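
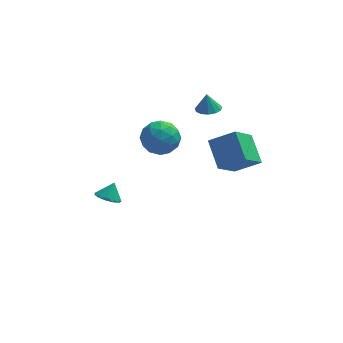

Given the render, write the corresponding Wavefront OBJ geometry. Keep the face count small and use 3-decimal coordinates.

v -1.599 -3.447 3.619
v -1.004 -2.945 4.416
v -0.076 -3.895 2.764
v 0.519 -3.393 3.561
v -0.037 -4.331 3.788
v -0.978 -4.055 4.317
v -0.102 -2.785 2.863
v -1.043 -2.509 3.392
v -0.079 -2.536 3.949
v -0.038 -3.491 4.521
v -1.042 -3.349 2.659
v -1.001 -4.304 3.231
v -1.435 -3.157 4.093
v 0.355 -3.683 3.087
v 0.029 -4.235 3.221
v 0.379 -3.94 3.69
v -1.42 -3.809 4.034
v -1.07 -3.514 4.503
v -0.501 -4.329 4.134
v -0.01 -3.326 2.677
v 0.34 -3.031 3.146
v -1.459 -2.9 3.49
v -1.109 -2.605 3.959
v -0.579 -2.511 3.046
v -0.542 -2.621 4.287
v 0.354 -2.884 3.784
v -0.011 -2.527 3.374
v -0.565 -2.364 3.684
v -0.518 -3.183 4.623
v 0.378 -3.446 4.12
v 0.051 -3.998 4.254
v -0.502 -3.835 4.565
v 0.026 -2.942 4.348
v -1.458 -3.394 3.06
v -0.562 -3.657 2.557
v -0.578 -3.005 2.615
v -1.131 -2.842 2.926
v -1.434 -3.956 3.396
v -0.538 -4.219 2.893
v -0.515 -4.476 3.496
v -1.069 -4.313 3.806
v -1.106 -3.898 2.832
v 2.379 -4.925 2.422
v 3.757 -5.014 3.229
v 1.889 -3.494 3.416
v 3.268 -3.583 4.224
v 3.272 -3.657 1.036
v 4.651 -3.746 1.844
v 2.783 -2.226 2.031
v 4.161 -2.315 2.838
v 1.959 -0.405 3.418
v 2.506 0.063 3.402
v 1.861 -0.255 4.462
v 2.169 0.279 3.339
v 1.765 0.279 3.302
v 1.423 0.061 3.301
v 1.25 -0.304 3.337
v 1.303 -0.702 3.399
v 1.564 -1.005 3.467
v 1.95 -1.118 3.519
v 2.339 -1.004 3.539
v 2.607 -0.7 3.52
v 2.67 -0.302 3.469
v -3.429 -0.93 -3.713
v -2.819 -0.644 -4.107
v -3.071 -0.47 -2.827
v -3.138 -0.342 -4.135
v -3.548 -0.227 -4.029
v -3.921 -0.335 -3.823
v -4.137 -0.631 -3.581
v -4.129 -1.023 -3.382
v -3.898 -1.385 -3.287
v -3.519 -1.602 -3.328
v -3.11 -1.606 -3.491
v -2.803 -1.395 -3.724
v -2.695 -1.037 -3.954
f 1 38 17
f 38 12 41
f 17 41 6
f 38 41 17
f 1 17 13
f 17 6 18
f 13 18 2
f 17 18 13
f 1 13 22
f 13 2 23
f 22 23 8
f 13 23 22
f 1 22 34
f 22 8 37
f 34 37 11
f 22 37 34
f 1 34 38
f 34 11 42
f 38 42 12
f 34 42 38
f 2 18 29
f 18 6 32
f 29 32 10
f 18 32 29
f 6 41 19
f 41 12 40
f 19 40 5
f 41 40 19
f 12 42 39
f 42 11 35
f 39 35 3
f 42 35 39
f 11 37 36
f 37 8 24
f 36 24 7
f 37 24 36
f 8 23 28
f 23 2 25
f 28 25 9
f 23 25 28
f 4 30 16
f 30 10 31
f 16 31 5
f 30 31 16
f 4 16 14
f 16 5 15
f 14 15 3
f 16 15 14
f 4 14 21
f 14 3 20
f 21 20 7
f 14 20 21
f 4 21 26
f 21 7 27
f 26 27 9
f 21 27 26
f 4 26 30
f 26 9 33
f 30 33 10
f 26 33 30
f 5 31 19
f 31 10 32
f 19 32 6
f 31 32 19
f 3 15 39
f 15 5 40
f 39 40 12
f 15 40 39
f 7 20 36
f 20 3 35
f 36 35 11
f 20 35 36
f 9 27 28
f 27 7 24
f 28 24 8
f 27 24 28
f 10 33 29
f 33 9 25
f 29 25 2
f 33 25 29
f 44 46 43
f 47 44 43
f 43 46 45
f 45 47 43
f 44 50 46
f 48 44 47
f 48 50 44
f 46 50 45
f 49 47 45
f 45 50 49
f 49 48 47
f 50 48 49
f 52 51 54
f 52 54 53
f 54 51 55
f 54 55 53
f 55 51 56
f 55 56 53
f 56 51 57
f 56 57 53
f 57 51 58
f 57 58 53
f 58 51 59
f 58 59 53
f 59 51 60
f 59 60 53
f 60 51 61
f 60 61 53
f 61 51 62
f 61 62 53
f 62 51 63
f 62 63 53
f 63 51 52
f 63 52 53
f 65 64 67
f 65 67 66
f 67 64 68
f 67 68 66
f 68 64 69
f 68 69 66
f 69 64 70
f 69 70 66
f 70 64 71
f 70 71 66
f 71 64 72
f 71 72 66
f 72 64 73
f 72 73 66
f 73 64 74
f 73 74 66
f 74 64 75
f 74 75 66
f 75 64 76
f 75 76 66
f 76 64 65
f 76 65 66



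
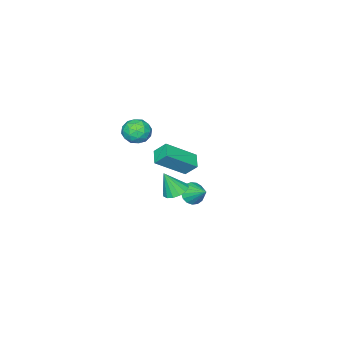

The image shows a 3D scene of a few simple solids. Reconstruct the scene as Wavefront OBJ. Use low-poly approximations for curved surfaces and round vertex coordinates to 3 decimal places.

v 0.134 1.153 -1.814
v 0.747 0.827 -2.123
v 0.566 0.687 -0.466
v 0.86 1.193 -2.033
v 0.779 1.548 -1.885
v 0.525 1.797 -1.717
v 0.166 1.873 -1.575
v -0.202 1.757 -1.498
v -0.48 1.478 -1.505
v -0.593 1.112 -1.595
v -0.512 0.757 -1.743
v -0.257 0.508 -1.911
v 0.102 0.432 -2.052
v 0.469 0.548 -2.13
v -0.072 1.576 0.503
v -0.313 2.206 1.227
v 0.561 2.202 0.169
v 0.319 2.832 0.894
v 1.381 0.748 1.706
v 1.139 1.378 2.431
v 2.013 1.374 1.373
v 1.772 2.004 2.097
v 3.01 1.624 4.233
v 3.503 1.198 3.718
v 2.137 0.602 4.242
v 2.63 0.176 3.727
v 2.869 0.316 4.51
v 3.409 0.948 4.505
v 2.231 0.852 3.455
v 2.771 1.484 3.45
v 3.022 0.721 3.237
v 3.416 0.39 3.889
v 2.224 1.41 4.071
v 2.618 1.079 4.723
v 3.333 1.501 3.975
v 2.307 0.299 3.985
v 2.447 0.382 4.445
v 2.737 0.131 4.142
v 3.278 1.353 4.437
v 3.568 1.103 4.134
v 3.195 0.585 4.6
v 2.072 0.697 3.826
v 2.362 0.447 3.523
v 2.903 1.669 3.818
v 3.193 1.418 3.515
v 2.445 1.215 3.36
v 3.34 0.97 3.39
v 2.827 0.37 3.395
v 2.593 0.767 3.235
v 2.91 1.138 3.232
v 3.572 0.775 3.773
v 3.059 0.175 3.778
v 3.199 0.257 4.238
v 3.517 0.628 4.235
v 3.289 0.495 3.49
v 2.581 1.625 4.182
v 2.068 1.025 4.187
v 2.123 1.172 3.725
v 2.441 1.543 3.722
v 2.813 1.43 4.565
v 2.3 0.83 4.57
v 2.73 0.662 4.728
v 3.047 1.033 4.725
v 2.351 1.305 4.47
v -1.898 0.58 -3.393
v -1.455 0.199 -2.922
v -1.722 1.68 -2.667
v -1.228 0.326 -3.169
v -1.155 0.511 -3.468
v -1.251 0.712 -3.749
v -1.496 0.882 -3.949
v -1.832 0.984 -4.021
v -2.184 0.992 -3.95
v -2.47 0.907 -3.75
v -2.625 0.746 -3.469
v -2.613 0.547 -3.171
v -2.438 0.356 -2.923
v -2.138 0.216 -2.783
v -1.784 0.159 -2.782
f 2 1 4
f 2 4 3
f 4 1 5
f 4 5 3
f 5 1 6
f 5 6 3
f 6 1 7
f 6 7 3
f 7 1 8
f 7 8 3
f 8 1 9
f 8 9 3
f 9 1 10
f 9 10 3
f 10 1 11
f 10 11 3
f 11 1 12
f 11 12 3
f 12 1 13
f 12 13 3
f 13 1 14
f 13 14 3
f 14 1 2
f 14 2 3
f 16 18 15
f 19 16 15
f 15 18 17
f 17 19 15
f 16 22 18
f 20 16 19
f 20 22 16
f 18 22 17
f 21 19 17
f 17 22 21
f 21 20 19
f 22 20 21
f 23 60 39
f 60 34 63
f 39 63 28
f 60 63 39
f 23 39 35
f 39 28 40
f 35 40 24
f 39 40 35
f 23 35 44
f 35 24 45
f 44 45 30
f 35 45 44
f 23 44 56
f 44 30 59
f 56 59 33
f 44 59 56
f 23 56 60
f 56 33 64
f 60 64 34
f 56 64 60
f 24 40 51
f 40 28 54
f 51 54 32
f 40 54 51
f 28 63 41
f 63 34 62
f 41 62 27
f 63 62 41
f 34 64 61
f 64 33 57
f 61 57 25
f 64 57 61
f 33 59 58
f 59 30 46
f 58 46 29
f 59 46 58
f 30 45 50
f 45 24 47
f 50 47 31
f 45 47 50
f 26 52 38
f 52 32 53
f 38 53 27
f 52 53 38
f 26 38 36
f 38 27 37
f 36 37 25
f 38 37 36
f 26 36 43
f 36 25 42
f 43 42 29
f 36 42 43
f 26 43 48
f 43 29 49
f 48 49 31
f 43 49 48
f 26 48 52
f 48 31 55
f 52 55 32
f 48 55 52
f 27 53 41
f 53 32 54
f 41 54 28
f 53 54 41
f 25 37 61
f 37 27 62
f 61 62 34
f 37 62 61
f 29 42 58
f 42 25 57
f 58 57 33
f 42 57 58
f 31 49 50
f 49 29 46
f 50 46 30
f 49 46 50
f 32 55 51
f 55 31 47
f 51 47 24
f 55 47 51
f 66 65 68
f 66 68 67
f 68 65 69
f 68 69 67
f 69 65 70
f 69 70 67
f 70 65 71
f 70 71 67
f 71 65 72
f 71 72 67
f 72 65 73
f 72 73 67
f 73 65 74
f 73 74 67
f 74 65 75
f 74 75 67
f 75 65 76
f 75 76 67
f 76 65 77
f 76 77 67
f 77 65 78
f 77 78 67
f 78 65 79
f 78 79 67
f 79 65 66
f 79 66 67



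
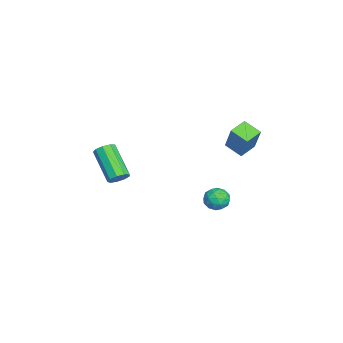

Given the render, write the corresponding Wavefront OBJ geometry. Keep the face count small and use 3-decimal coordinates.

v 0.612 -3.379 0.417
v 1.023 -3.774 0.607
v -0.362 -4.595 1.893
v -0.772 -4.201 1.703
v 1.036 -3.435 0.838
v -0.349 -4.256 2.124
v 0.852 -3.07 0.873
v -0.533 -3.891 2.158
v 0.555 -2.85 0.694
v -0.83 -3.671 1.979
v 0.285 -2.878 0.386
v -1.1 -3.699 1.671
v 0.169 -3.14 0.092
v -1.216 -3.961 1.378
v 0.26 -3.514 -0.049
v -1.125 -4.335 1.236
v 0.516 -3.826 0.028
v -0.869 -4.647 1.313
v 0.817 -3.928 0.287
v -0.568 -4.749 1.573
v -0.629 2.451 2.93
v 0.089 2.741 4.399
v -0.087 3.257 2.506
v 0.631 3.547 3.974
v 0.129 1.813 2.686
v 0.847 2.103 4.154
v 0.671 2.619 2.261
v 1.389 2.909 3.73
v -1.193 2.036 -1.751
v -0.711 1.626 -1.374
v -1.289 1.174 -2.566
v -0.807 0.764 -2.189
v -1.477 0.891 -1.913
v -1.418 1.424 -1.409
v -0.582 1.376 -2.531
v -0.523 1.909 -2.027
v -0.334 1.218 -1.856
v -0.887 0.919 -1.474
v -1.113 1.881 -2.466
v -1.666 1.582 -2.084
v -0.943 1.907 -1.491
v -1.057 0.893 -2.449
v -1.451 0.968 -2.287
v -1.167 0.727 -2.065
v -1.359 1.788 -1.511
v -1.076 1.547 -1.29
v -1.526 1.115 -1.607
v -0.924 1.253 -2.65
v -0.641 1.012 -2.429
v -0.833 2.073 -1.875
v -0.549 1.832 -1.653
v -0.474 1.685 -2.333
v -0.438 1.426 -1.553
v -0.495 0.919 -2.032
v -0.363 1.279 -2.233
v -0.328 1.592 -1.937
v -0.764 1.25 -1.328
v -0.82 0.743 -1.808
v -1.214 0.818 -1.645
v -1.179 1.132 -1.349
v -0.542 1.01 -1.612
v -1.18 2.057 -2.132
v -1.236 1.55 -2.612
v -0.821 1.668 -2.591
v -0.786 1.982 -2.295
v -1.505 1.881 -1.908
v -1.562 1.374 -2.387
v -1.672 1.208 -2.003
v -1.637 1.521 -1.707
v -1.458 1.79 -2.328
f 2 1 5
f 2 5 3
f 3 5 6
f 3 6 4
f 5 1 7
f 5 7 6
f 6 7 8
f 6 8 4
f 7 1 9
f 7 9 8
f 8 9 10
f 8 10 4
f 9 1 11
f 9 11 10
f 10 11 12
f 10 12 4
f 11 1 13
f 11 13 12
f 12 13 14
f 12 14 4
f 13 1 15
f 13 15 14
f 14 15 16
f 14 16 4
f 15 1 17
f 15 17 16
f 16 17 18
f 16 18 4
f 17 1 19
f 17 19 18
f 18 19 20
f 18 20 4
f 19 1 2
f 19 2 20
f 20 2 3
f 20 3 4
f 22 24 21
f 25 22 21
f 21 24 23
f 23 25 21
f 22 28 24
f 26 22 25
f 26 28 22
f 24 28 23
f 27 25 23
f 23 28 27
f 27 26 25
f 28 26 27
f 29 66 45
f 66 40 69
f 45 69 34
f 66 69 45
f 29 45 41
f 45 34 46
f 41 46 30
f 45 46 41
f 29 41 50
f 41 30 51
f 50 51 36
f 41 51 50
f 29 50 62
f 50 36 65
f 62 65 39
f 50 65 62
f 29 62 66
f 62 39 70
f 66 70 40
f 62 70 66
f 30 46 57
f 46 34 60
f 57 60 38
f 46 60 57
f 34 69 47
f 69 40 68
f 47 68 33
f 69 68 47
f 40 70 67
f 70 39 63
f 67 63 31
f 70 63 67
f 39 65 64
f 65 36 52
f 64 52 35
f 65 52 64
f 36 51 56
f 51 30 53
f 56 53 37
f 51 53 56
f 32 58 44
f 58 38 59
f 44 59 33
f 58 59 44
f 32 44 42
f 44 33 43
f 42 43 31
f 44 43 42
f 32 42 49
f 42 31 48
f 49 48 35
f 42 48 49
f 32 49 54
f 49 35 55
f 54 55 37
f 49 55 54
f 32 54 58
f 54 37 61
f 58 61 38
f 54 61 58
f 33 59 47
f 59 38 60
f 47 60 34
f 59 60 47
f 31 43 67
f 43 33 68
f 67 68 40
f 43 68 67
f 35 48 64
f 48 31 63
f 64 63 39
f 48 63 64
f 37 55 56
f 55 35 52
f 56 52 36
f 55 52 56
f 38 61 57
f 61 37 53
f 57 53 30
f 61 53 57



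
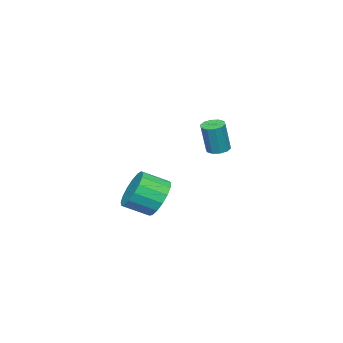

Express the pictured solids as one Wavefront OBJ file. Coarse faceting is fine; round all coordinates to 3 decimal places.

v 0.798 2.744 1.733
v 1.221 2.464 1.617
v 1.584 2.416 3.05
v 1.162 2.696 3.167
v 1.302 2.775 1.606
v 1.665 2.727 3.04
v 1.19 3.074 1.645
v 1.554 3.026 3.078
v 0.929 3.247 1.717
v 1.293 3.199 3.15
v 0.618 3.228 1.795
v 0.982 3.18 3.229
v 0.376 3.024 1.85
v 0.739 2.976 3.283
v 0.295 2.713 1.86
v 0.658 2.665 3.294
v 0.406 2.414 1.822
v 0.77 2.366 3.255
v 0.667 2.241 1.75
v 1.031 2.193 3.183
v 0.978 2.26 1.671
v 1.342 2.212 3.105
v -1.847 -1.859 -2.876
v -1.359 -2.088 -3.8
v -0.624 -3.07 -3.168
v -1.113 -2.841 -2.244
v -1.06 -1.729 -3.589
v -0.326 -2.711 -2.957
v -0.942 -1.4 -3.215
v -0.207 -2.382 -2.583
v -1.032 -1.176 -2.764
v -0.297 -2.158 -2.131
v -1.308 -1.108 -2.338
v -0.573 -2.09 -1.705
v -1.707 -1.213 -2.035
v -0.973 -2.195 -1.403
v -2.139 -1.465 -1.925
v -1.405 -2.447 -1.293
v -2.504 -1.808 -2.033
v -1.769 -2.79 -1.401
v -2.719 -2.162 -2.334
v -1.984 -3.144 -1.702
v -2.734 -2.447 -2.76
v -1.999 -3.429 -2.127
v -2.546 -2.597 -3.212
v -1.811 -3.579 -2.579
v -2.197 -2.579 -3.587
v -1.463 -3.561 -2.954
v -1.769 -2.395 -3.799
v -1.034 -3.377 -3.167
f 2 1 5
f 2 5 3
f 3 5 6
f 3 6 4
f 5 1 7
f 5 7 6
f 6 7 8
f 6 8 4
f 7 1 9
f 7 9 8
f 8 9 10
f 8 10 4
f 9 1 11
f 9 11 10
f 10 11 12
f 10 12 4
f 11 1 13
f 11 13 12
f 12 13 14
f 12 14 4
f 13 1 15
f 13 15 14
f 14 15 16
f 14 16 4
f 15 1 17
f 15 17 16
f 16 17 18
f 16 18 4
f 17 1 19
f 17 19 18
f 18 19 20
f 18 20 4
f 19 1 21
f 19 21 20
f 20 21 22
f 20 22 4
f 21 1 2
f 21 2 22
f 22 2 3
f 22 3 4
f 24 23 27
f 24 27 25
f 25 27 28
f 25 28 26
f 27 23 29
f 27 29 28
f 28 29 30
f 28 30 26
f 29 23 31
f 29 31 30
f 30 31 32
f 30 32 26
f 31 23 33
f 31 33 32
f 32 33 34
f 32 34 26
f 33 23 35
f 33 35 34
f 34 35 36
f 34 36 26
f 35 23 37
f 35 37 36
f 36 37 38
f 36 38 26
f 37 23 39
f 37 39 38
f 38 39 40
f 38 40 26
f 39 23 41
f 39 41 40
f 40 41 42
f 40 42 26
f 41 23 43
f 41 43 42
f 42 43 44
f 42 44 26
f 43 23 45
f 43 45 44
f 44 45 46
f 44 46 26
f 45 23 47
f 45 47 46
f 46 47 48
f 46 48 26
f 47 23 49
f 47 49 48
f 48 49 50
f 48 50 26
f 49 23 24
f 49 24 50
f 50 24 25
f 50 25 26



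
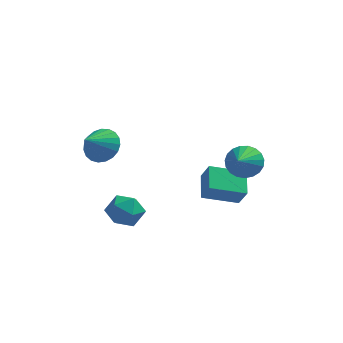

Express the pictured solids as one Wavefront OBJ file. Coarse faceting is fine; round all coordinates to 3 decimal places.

v 1.14 1.524 -3.582
v 0.938 3.027 -2.86
v 3.107 2.089 -4.208
v 2.905 3.592 -3.485
v 1.635 1.048 -2.455
v 1.433 2.551 -1.732
v 3.602 1.613 -3.08
v 3.4 3.116 -2.358
v 3.347 2.349 -1.088
v 4.199 1.922 -1.575
v 3.153 0.711 0.008
v 4.385 2.132 -1.229
v 4.392 2.379 -0.859
v 4.217 2.62 -0.528
v 3.893 2.815 -0.295
v 3.474 2.929 -0.198
v 3.033 2.943 -0.256
v 2.646 2.854 -0.457
v 2.38 2.678 -0.767
v 2.282 2.444 -1.133
v 2.368 2.195 -1.491
v 2.623 1.971 -1.78
v 3.003 1.813 -1.948
v 3.443 1.748 -1.968
v 3.866 1.787 -1.836
v -2.776 -1.821 -2.389
v -1.827 -1.744 -1.789
v -2.653 -3.636 -2.351
v -1.704 -3.559 -1.751
v -2.687 -3.268 -1.288
v -2.763 -2.145 -1.312
v -1.717 -3.235 -2.828
v -1.793 -2.112 -2.852
v -1.173 -2.617 -2.061
v -1.772 -2.638 -1.109
v -2.708 -2.742 -3.031
v -3.307 -2.763 -2.079
v -3.32 -3 2.941
v -2.687 -2.631 3.734
v -3.98 -4.1 3.979
v -3.052 -2.372 3.777
v -3.462 -2.221 3.676
v -3.849 -2.206 3.447
v -4.144 -2.327 3.131
v -4.296 -2.565 2.782
v -4.28 -2.878 2.461
v -4.098 -3.212 2.222
v -3.781 -3.51 2.108
v -3.385 -3.719 2.138
v -2.978 -3.804 2.307
v -2.629 -3.75 2.585
v -2.401 -3.566 2.925
v -2.331 -3.284 3.268
v -2.432 -2.954 3.554
f 2 4 1
f 5 2 1
f 1 4 3
f 3 5 1
f 2 8 4
f 6 2 5
f 6 8 2
f 4 8 3
f 7 5 3
f 3 8 7
f 7 6 5
f 8 6 7
f 10 9 12
f 10 12 11
f 12 9 13
f 12 13 11
f 13 9 14
f 13 14 11
f 14 9 15
f 14 15 11
f 15 9 16
f 15 16 11
f 16 9 17
f 16 17 11
f 17 9 18
f 17 18 11
f 18 9 19
f 18 19 11
f 19 9 20
f 19 20 11
f 20 9 21
f 20 21 11
f 21 9 22
f 21 22 11
f 22 9 23
f 22 23 11
f 23 9 24
f 23 24 11
f 24 9 25
f 24 25 11
f 25 9 10
f 25 10 11
f 26 37 31
f 26 31 27
f 26 27 33
f 26 33 36
f 26 36 37
f 27 31 35
f 31 37 30
f 37 36 28
f 36 33 32
f 33 27 34
f 29 35 30
f 29 30 28
f 29 28 32
f 29 32 34
f 29 34 35
f 30 35 31
f 28 30 37
f 32 28 36
f 34 32 33
f 35 34 27
f 39 38 41
f 39 41 40
f 41 38 42
f 41 42 40
f 42 38 43
f 42 43 40
f 43 38 44
f 43 44 40
f 44 38 45
f 44 45 40
f 45 38 46
f 45 46 40
f 46 38 47
f 46 47 40
f 47 38 48
f 47 48 40
f 48 38 49
f 48 49 40
f 49 38 50
f 49 50 40
f 50 38 51
f 50 51 40
f 51 38 52
f 51 52 40
f 52 38 53
f 52 53 40
f 53 38 54
f 53 54 40
f 54 38 39
f 54 39 40



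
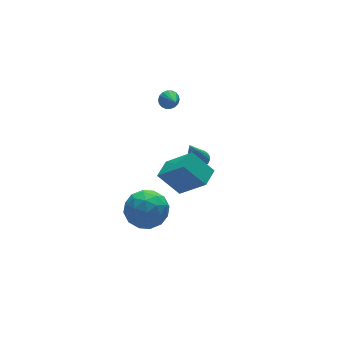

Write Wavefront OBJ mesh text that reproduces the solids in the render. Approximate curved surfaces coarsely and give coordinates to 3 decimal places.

v -2.969 -1.904 -3.252
v -2 -1.197 -2.895
v -1.74 -3.503 -3.425
v -0.771 -2.796 -3.068
v -1.669 -3.086 -2.247
v -2.429 -2.098 -2.14
v -1.311 -2.602 -4.18
v -2.071 -1.614 -4.073
v -0.975 -1.629 -3.469
v -1.197 -1.928 -2.274
v -2.543 -2.772 -4.046
v -2.765 -3.071 -2.851
v -2.593 -1.41 -3.059
v -1.147 -3.29 -3.261
v -1.675 -3.46 -2.779
v -1.106 -3.045 -2.569
v -2.845 -1.939 -2.615
v -2.275 -1.524 -2.405
v -2.081 -2.634 -2.024
v -1.465 -3.176 -3.915
v -0.895 -2.761 -3.705
v -2.634 -1.655 -3.751
v -2.065 -1.24 -3.541
v -1.659 -2.066 -4.296
v -1.421 -1.248 -3.186
v -0.698 -2.188 -3.287
v -1.015 -2.074 -3.941
v -1.462 -1.493 -3.878
v -1.551 -1.424 -2.484
v -0.828 -2.364 -2.585
v -1.356 -2.535 -2.103
v -1.803 -1.954 -2.04
v -0.948 -1.678 -2.821
v -2.912 -2.336 -3.735
v -2.189 -3.276 -3.836
v -1.937 -2.746 -4.28
v -2.384 -2.165 -4.217
v -3.042 -2.512 -3.033
v -2.319 -3.452 -3.134
v -2.278 -3.207 -2.442
v -2.725 -2.626 -2.379
v -2.792 -3.022 -3.499
v 0.372 -0.775 3.655
v 0.905 -0.927 3.523
v 0.248 -1.685 4.205
v 0.935 -0.8 3.74
v 0.853 -0.668 3.941
v 0.676 -0.557 4.085
v 0.439 -0.489 4.144
v 0.188 -0.478 4.106
v -0.026 -0.526 3.979
v -0.162 -0.623 3.788
v -0.192 -0.75 3.571
v -0.11 -0.882 3.37
v 0.067 -0.993 3.226
v 0.304 -1.061 3.167
v 0.555 -1.072 3.205
v 0.769 -1.024 3.332
v 1.872 -1.223 -1.718
v 2.236 -0.779 -1.482
v 1.108 -1.617 0.198
v 2.036 -0.653 -1.535
v 1.812 -0.614 -1.617
v 1.597 -0.667 -1.713
v 1.423 -0.805 -1.811
v 1.318 -1.007 -1.894
v 1.298 -1.241 -1.951
v 1.365 -1.472 -1.972
v 1.509 -1.666 -1.954
v 1.708 -1.792 -1.901
v 1.932 -1.831 -1.819
v 2.148 -1.778 -1.722
v 2.321 -1.64 -1.625
v 2.426 -1.439 -1.542
v 2.446 -1.205 -1.485
v 2.38 -0.973 -1.464
v -0.632 -3.595 -1.322
v 0.168 -4.847 0.147
v -1.434 -2.734 -0.152
v -0.634 -3.986 1.318
v 0.274 -2.894 -1.218
v 1.074 -4.146 0.252
v -0.528 -2.033 -0.047
v 0.272 -3.285 1.422
f 1 38 17
f 38 12 41
f 17 41 6
f 38 41 17
f 1 17 13
f 17 6 18
f 13 18 2
f 17 18 13
f 1 13 22
f 13 2 23
f 22 23 8
f 13 23 22
f 1 22 34
f 22 8 37
f 34 37 11
f 22 37 34
f 1 34 38
f 34 11 42
f 38 42 12
f 34 42 38
f 2 18 29
f 18 6 32
f 29 32 10
f 18 32 29
f 6 41 19
f 41 12 40
f 19 40 5
f 41 40 19
f 12 42 39
f 42 11 35
f 39 35 3
f 42 35 39
f 11 37 36
f 37 8 24
f 36 24 7
f 37 24 36
f 8 23 28
f 23 2 25
f 28 25 9
f 23 25 28
f 4 30 16
f 30 10 31
f 16 31 5
f 30 31 16
f 4 16 14
f 16 5 15
f 14 15 3
f 16 15 14
f 4 14 21
f 14 3 20
f 21 20 7
f 14 20 21
f 4 21 26
f 21 7 27
f 26 27 9
f 21 27 26
f 4 26 30
f 26 9 33
f 30 33 10
f 26 33 30
f 5 31 19
f 31 10 32
f 19 32 6
f 31 32 19
f 3 15 39
f 15 5 40
f 39 40 12
f 15 40 39
f 7 20 36
f 20 3 35
f 36 35 11
f 20 35 36
f 9 27 28
f 27 7 24
f 28 24 8
f 27 24 28
f 10 33 29
f 33 9 25
f 29 25 2
f 33 25 29
f 44 43 46
f 44 46 45
f 46 43 47
f 46 47 45
f 47 43 48
f 47 48 45
f 48 43 49
f 48 49 45
f 49 43 50
f 49 50 45
f 50 43 51
f 50 51 45
f 51 43 52
f 51 52 45
f 52 43 53
f 52 53 45
f 53 43 54
f 53 54 45
f 54 43 55
f 54 55 45
f 55 43 56
f 55 56 45
f 56 43 57
f 56 57 45
f 57 43 58
f 57 58 45
f 58 43 44
f 58 44 45
f 60 59 62
f 60 62 61
f 62 59 63
f 62 63 61
f 63 59 64
f 63 64 61
f 64 59 65
f 64 65 61
f 65 59 66
f 65 66 61
f 66 59 67
f 66 67 61
f 67 59 68
f 67 68 61
f 68 59 69
f 68 69 61
f 69 59 70
f 69 70 61
f 70 59 71
f 70 71 61
f 71 59 72
f 71 72 61
f 72 59 73
f 72 73 61
f 73 59 74
f 73 74 61
f 74 59 75
f 74 75 61
f 75 59 76
f 75 76 61
f 76 59 60
f 76 60 61
f 78 80 77
f 81 78 77
f 77 80 79
f 79 81 77
f 78 84 80
f 82 78 81
f 82 84 78
f 80 84 79
f 83 81 79
f 79 84 83
f 83 82 81
f 84 82 83



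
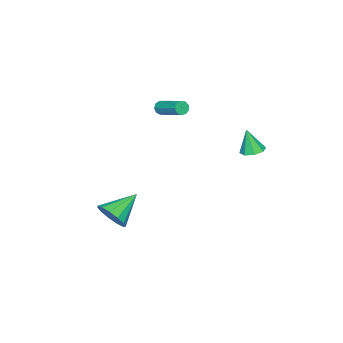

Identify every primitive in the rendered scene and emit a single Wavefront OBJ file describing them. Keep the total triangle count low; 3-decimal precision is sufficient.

v 4.507 -0.324 -3.561
v 5.065 0.454 -3.061
v 2.733 0.264 -2.499
v 4.842 0.703 -3.57
v 4.513 0.626 -4.076
v 4.183 0.247 -4.419
v 3.955 -0.313 -4.489
v 3.902 -0.876 -4.265
v 4.042 -1.264 -3.818
v 4.329 -1.354 -3.289
v 4.673 -1.116 -2.846
v 4.964 -0.627 -2.631
v 5.11 -0.042 -2.711
v -3.451 -1.882 0.817
v -3.231 -2.137 1.213
v -2.648 -0.353 2.039
v -2.869 -0.098 1.643
v -2.995 -2.093 0.95
v -2.412 -0.309 1.776
v -2.973 -1.949 0.626
v -2.39 -0.166 1.451
v -3.174 -1.775 0.39
v -2.592 0.009 1.216
v -3.506 -1.65 0.355
v -2.923 0.134 1.18
v -3.811 -1.634 0.536
v -3.229 0.15 1.361
v -3.949 -1.734 0.848
v -3.366 0.05 1.674
v -3.853 -1.903 1.146
v -3.271 -0.119 1.972
v -3.57 -2.062 1.29
v -2.987 -0.278 2.116
v -3.691 4.189 -1.048
v -3.219 3.579 -1.217
v -3.649 3.771 0.588
v -2.91 4.084 -1.096
v -3.059 4.651 -0.947
v -3.578 4.948 -0.857
v -4.164 4.8 -0.88
v -4.473 4.294 -1.001
v -4.324 3.728 -1.15
v -3.805 3.431 -1.239
f 2 1 4
f 2 4 3
f 4 1 5
f 4 5 3
f 5 1 6
f 5 6 3
f 6 1 7
f 6 7 3
f 7 1 8
f 7 8 3
f 8 1 9
f 8 9 3
f 9 1 10
f 9 10 3
f 10 1 11
f 10 11 3
f 11 1 12
f 11 12 3
f 12 1 13
f 12 13 3
f 13 1 2
f 13 2 3
f 15 14 18
f 15 18 16
f 16 18 19
f 16 19 17
f 18 14 20
f 18 20 19
f 19 20 21
f 19 21 17
f 20 14 22
f 20 22 21
f 21 22 23
f 21 23 17
f 22 14 24
f 22 24 23
f 23 24 25
f 23 25 17
f 24 14 26
f 24 26 25
f 25 26 27
f 25 27 17
f 26 14 28
f 26 28 27
f 27 28 29
f 27 29 17
f 28 14 30
f 28 30 29
f 29 30 31
f 29 31 17
f 30 14 32
f 30 32 31
f 31 32 33
f 31 33 17
f 32 14 15
f 32 15 33
f 33 15 16
f 33 16 17
f 35 34 37
f 35 37 36
f 37 34 38
f 37 38 36
f 38 34 39
f 38 39 36
f 39 34 40
f 39 40 36
f 40 34 41
f 40 41 36
f 41 34 42
f 41 42 36
f 42 34 43
f 42 43 36
f 43 34 35
f 43 35 36



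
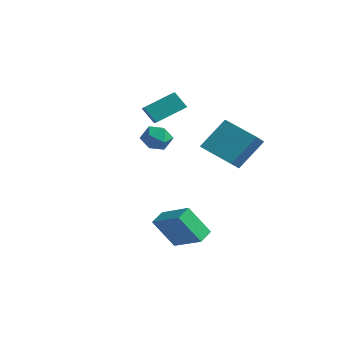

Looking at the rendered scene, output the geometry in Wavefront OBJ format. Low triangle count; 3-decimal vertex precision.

v 4.57 -0.698 -1.332
v 4.309 0.09 -1.012
v 2.934 -0.931 -2.094
v 2.672 -0.143 -1.774
v 5.168 0.123 -2.866
v 4.906 0.911 -2.546
v 3.531 -0.11 -3.628
v 3.27 0.678 -3.308
v 2.265 2.939 1.305
v 2.769 2.034 1.949
v 2.578 4.185 2.811
v 3.082 3.28 3.456
v 3.978 3.38 0.584
v 4.482 2.475 1.229
v 4.291 4.626 2.091
v 4.795 3.721 2.735
v -2.721 2.91 2.741
v -2.169 4.36 3.593
v -2.128 3.201 1.861
v -1.577 4.651 2.713
v -1.703 2.249 3.207
v -1.152 3.699 4.059
v -1.111 2.54 2.327
v -0.559 3.99 3.179
v -0.435 2.472 0.728
v -0.005 2.151 1.388
v -1.595 2.449 1.472
v -1.165 2.128 2.132
v -1.027 2.931 1.885
v -0.31 2.945 1.425
v -1.29 1.655 1.435
v -0.573 1.669 0.975
v -0.533 1.645 1.826
v -0.37 2.434 2.104
v -1.23 2.166 0.756
v -1.067 2.955 1.034
f 2 4 1
f 5 2 1
f 1 4 3
f 3 5 1
f 2 8 4
f 6 2 5
f 6 8 2
f 4 8 3
f 7 5 3
f 3 8 7
f 7 6 5
f 8 6 7
f 10 12 9
f 13 10 9
f 9 12 11
f 11 13 9
f 10 16 12
f 14 10 13
f 14 16 10
f 12 16 11
f 15 13 11
f 11 16 15
f 15 14 13
f 16 14 15
f 18 20 17
f 21 18 17
f 17 20 19
f 19 21 17
f 18 24 20
f 22 18 21
f 22 24 18
f 20 24 19
f 23 21 19
f 19 24 23
f 23 22 21
f 24 22 23
f 25 36 30
f 25 30 26
f 25 26 32
f 25 32 35
f 25 35 36
f 26 30 34
f 30 36 29
f 36 35 27
f 35 32 31
f 32 26 33
f 28 34 29
f 28 29 27
f 28 27 31
f 28 31 33
f 28 33 34
f 29 34 30
f 27 29 36
f 31 27 35
f 33 31 32
f 34 33 26



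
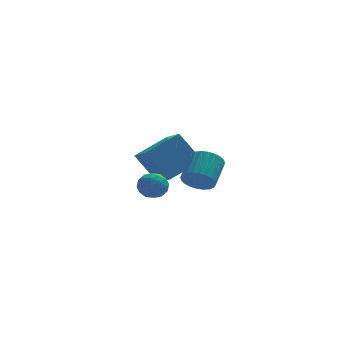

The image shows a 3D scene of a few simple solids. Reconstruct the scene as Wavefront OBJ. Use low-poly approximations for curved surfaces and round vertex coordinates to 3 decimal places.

v -2.616 -0.418 -0.925
v -2.222 -0.207 -0.263
v -1.538 -0.953 -1.397
v -1.144 -0.742 -0.735
v -1.706 -1.308 -0.701
v -2.372 -0.978 -0.41
v -1.388 -0.182 -1.25
v -2.054 0.148 -0.959
v -1.463 -0.061 -0.464
v -1.66 -0.757 -0.125
v -2.1 -0.403 -1.535
v -2.297 -1.099 -1.196
v -2.514 -0.266 -0.553
v -1.246 -0.894 -1.107
v -1.576 -1.227 -1.088
v -1.345 -1.103 -0.698
v -2.602 -0.719 -0.639
v -2.371 -0.595 -0.25
v -2.067 -1.242 -0.508
v -1.389 -0.565 -1.41
v -1.158 -0.441 -1.021
v -2.415 -0.057 -0.962
v -2.184 0.067 -0.572
v -1.693 0.082 -1.152
v -1.836 -0.056 -0.281
v -1.202 -0.37 -0.559
v -1.345 -0.041 -0.862
v -1.737 0.153 -0.69
v -1.952 -0.465 -0.082
v -1.317 -0.779 -0.359
v -1.648 -1.112 -0.34
v -2.04 -0.918 -0.169
v -1.505 -0.379 -0.2
v -2.443 -0.381 -1.301
v -1.808 -0.695 -1.578
v -1.72 -0.242 -1.491
v -2.112 -0.048 -1.32
v -2.558 -0.79 -1.101
v -1.924 -1.104 -1.379
v -2.023 -1.313 -0.97
v -2.415 -1.119 -0.798
v -2.255 -0.781 -1.46
v -0.323 -3.893 0.807
v 0.193 -4.419 1.166
v 0.819 -3.253 1.973
v 0.303 -2.727 1.613
v 0.362 -4.332 0.909
v 0.988 -3.166 1.716
v 0.427 -4.178 0.636
v 1.053 -3.012 1.443
v 0.377 -3.98 0.389
v 1.004 -2.814 1.196
v 0.221 -3.77 0.206
v 0.847 -2.604 1.013
v -0.018 -3.578 0.114
v 0.609 -2.412 0.921
v -0.303 -3.434 0.128
v 0.323 -2.268 0.934
v -0.592 -3.36 0.244
v 0.035 -2.194 1.051
v -0.839 -3.367 0.447
v -0.213 -2.201 1.254
v -1.008 -3.454 0.704
v -0.382 -2.288 1.511
v -1.073 -3.608 0.977
v -0.447 -2.442 1.784
v -1.024 -3.806 1.224
v -0.397 -2.64 2.031
v -0.867 -4.016 1.407
v -0.241 -2.85 2.214
v -0.629 -4.208 1.499
v -0.002 -3.042 2.306
v -0.343 -4.352 1.486
v 0.283 -3.186 2.292
v -0.055 -4.426 1.369
v 0.572 -3.26 2.176
v -1.297 1.892 -1.734
v -0.917 0.493 -0.968
v -2.326 2.481 -0.148
v -1.946 1.081 0.618
v 0.406 2.779 -0.958
v 0.786 1.379 -0.192
v -0.623 3.367 0.628
v -0.243 1.968 1.394
f 1 38 17
f 38 12 41
f 17 41 6
f 38 41 17
f 1 17 13
f 17 6 18
f 13 18 2
f 17 18 13
f 1 13 22
f 13 2 23
f 22 23 8
f 13 23 22
f 1 22 34
f 22 8 37
f 34 37 11
f 22 37 34
f 1 34 38
f 34 11 42
f 38 42 12
f 34 42 38
f 2 18 29
f 18 6 32
f 29 32 10
f 18 32 29
f 6 41 19
f 41 12 40
f 19 40 5
f 41 40 19
f 12 42 39
f 42 11 35
f 39 35 3
f 42 35 39
f 11 37 36
f 37 8 24
f 36 24 7
f 37 24 36
f 8 23 28
f 23 2 25
f 28 25 9
f 23 25 28
f 4 30 16
f 30 10 31
f 16 31 5
f 30 31 16
f 4 16 14
f 16 5 15
f 14 15 3
f 16 15 14
f 4 14 21
f 14 3 20
f 21 20 7
f 14 20 21
f 4 21 26
f 21 7 27
f 26 27 9
f 21 27 26
f 4 26 30
f 26 9 33
f 30 33 10
f 26 33 30
f 5 31 19
f 31 10 32
f 19 32 6
f 31 32 19
f 3 15 39
f 15 5 40
f 39 40 12
f 15 40 39
f 7 20 36
f 20 3 35
f 36 35 11
f 20 35 36
f 9 27 28
f 27 7 24
f 28 24 8
f 27 24 28
f 10 33 29
f 33 9 25
f 29 25 2
f 33 25 29
f 44 43 47
f 44 47 45
f 45 47 48
f 45 48 46
f 47 43 49
f 47 49 48
f 48 49 50
f 48 50 46
f 49 43 51
f 49 51 50
f 50 51 52
f 50 52 46
f 51 43 53
f 51 53 52
f 52 53 54
f 52 54 46
f 53 43 55
f 53 55 54
f 54 55 56
f 54 56 46
f 55 43 57
f 55 57 56
f 56 57 58
f 56 58 46
f 57 43 59
f 57 59 58
f 58 59 60
f 58 60 46
f 59 43 61
f 59 61 60
f 60 61 62
f 60 62 46
f 61 43 63
f 61 63 62
f 62 63 64
f 62 64 46
f 63 43 65
f 63 65 64
f 64 65 66
f 64 66 46
f 65 43 67
f 65 67 66
f 66 67 68
f 66 68 46
f 67 43 69
f 67 69 68
f 68 69 70
f 68 70 46
f 69 43 71
f 69 71 70
f 70 71 72
f 70 72 46
f 71 43 73
f 71 73 72
f 72 73 74
f 72 74 46
f 73 43 75
f 73 75 74
f 74 75 76
f 74 76 46
f 75 43 44
f 75 44 76
f 76 44 45
f 76 45 46
f 78 80 77
f 81 78 77
f 77 80 79
f 79 81 77
f 78 84 80
f 82 78 81
f 82 84 78
f 80 84 79
f 83 81 79
f 79 84 83
f 83 82 81
f 84 82 83



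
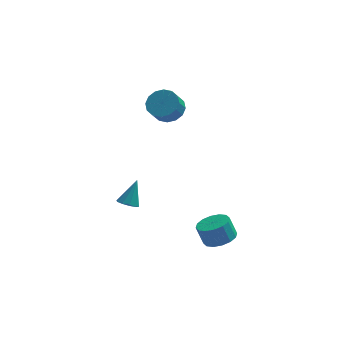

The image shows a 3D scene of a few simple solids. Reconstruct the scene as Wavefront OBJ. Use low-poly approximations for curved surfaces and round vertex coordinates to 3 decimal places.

v -3.059 1.713 -4.095
v -2.603 1.26 -3.998
v -2.561 2.507 -2.725
v -2.443 1.551 -4.225
v -2.518 1.903 -4.402
v -2.8 2.183 -4.462
v -3.18 2.283 -4.382
v -3.515 2.166 -4.192
v -3.675 1.875 -3.966
v -3.599 1.522 -3.789
v -3.317 1.243 -3.729
v -2.937 1.142 -3.809
v 1.966 -1.289 -4.45
v 2.784 -1.613 -4.093
v 2.373 -1.414 -2.972
v 1.554 -1.091 -3.33
v 2.854 -1.129 -4.153
v 2.442 -0.931 -3.032
v 2.685 -0.689 -4.293
v 2.274 -0.49 -3.172
v 2.324 -0.41 -4.475
v 1.912 -0.211 -3.354
v 1.866 -0.366 -4.65
v 1.455 -0.167 -3.53
v 1.436 -0.57 -4.772
v 1.025 -0.371 -3.652
v 1.147 -0.966 -4.808
v 0.736 -0.767 -3.687
v 1.078 -1.449 -4.748
v 0.666 -1.251 -3.627
v 1.246 -1.89 -4.608
v 0.835 -1.691 -3.487
v 1.608 -2.169 -4.426
v 1.196 -1.97 -3.305
v 2.065 -2.213 -4.25
v 1.654 -2.014 -3.13
v 2.495 -2.009 -4.128
v 2.084 -1.81 -3.008
v -0.84 3.228 2.67
v -0.094 2.65 2.565
v -0.433 2.054 3.425
v -1.18 2.632 3.53
v 0.061 3.003 2.87
v -0.279 2.407 3.73
v -0.026 3.416 3.122
v -0.366 2.821 3.982
v -0.331 3.779 3.252
v -0.671 3.184 4.113
v -0.772 3.994 3.227
v -1.112 3.399 4.087
v -1.232 4.004 3.052
v -1.572 3.409 3.913
v -1.587 3.806 2.775
v -1.926 3.21 3.635
v -1.741 3.453 2.47
v -2.081 2.857 3.33
v -1.654 3.039 2.218
v -1.994 2.444 3.078
v -1.349 2.676 2.087
v -1.689 2.081 2.948
v -0.908 2.461 2.113
v -1.248 1.866 2.973
v -0.448 2.451 2.287
v -0.788 1.856 3.148
f 2 1 4
f 2 4 3
f 4 1 5
f 4 5 3
f 5 1 6
f 5 6 3
f 6 1 7
f 6 7 3
f 7 1 8
f 7 8 3
f 8 1 9
f 8 9 3
f 9 1 10
f 9 10 3
f 10 1 11
f 10 11 3
f 11 1 12
f 11 12 3
f 12 1 2
f 12 2 3
f 14 13 17
f 14 17 15
f 15 17 18
f 15 18 16
f 17 13 19
f 17 19 18
f 18 19 20
f 18 20 16
f 19 13 21
f 19 21 20
f 20 21 22
f 20 22 16
f 21 13 23
f 21 23 22
f 22 23 24
f 22 24 16
f 23 13 25
f 23 25 24
f 24 25 26
f 24 26 16
f 25 13 27
f 25 27 26
f 26 27 28
f 26 28 16
f 27 13 29
f 27 29 28
f 28 29 30
f 28 30 16
f 29 13 31
f 29 31 30
f 30 31 32
f 30 32 16
f 31 13 33
f 31 33 32
f 32 33 34
f 32 34 16
f 33 13 35
f 33 35 34
f 34 35 36
f 34 36 16
f 35 13 37
f 35 37 36
f 36 37 38
f 36 38 16
f 37 13 14
f 37 14 38
f 38 14 15
f 38 15 16
f 40 39 43
f 40 43 41
f 41 43 44
f 41 44 42
f 43 39 45
f 43 45 44
f 44 45 46
f 44 46 42
f 45 39 47
f 45 47 46
f 46 47 48
f 46 48 42
f 47 39 49
f 47 49 48
f 48 49 50
f 48 50 42
f 49 39 51
f 49 51 50
f 50 51 52
f 50 52 42
f 51 39 53
f 51 53 52
f 52 53 54
f 52 54 42
f 53 39 55
f 53 55 54
f 54 55 56
f 54 56 42
f 55 39 57
f 55 57 56
f 56 57 58
f 56 58 42
f 57 39 59
f 57 59 58
f 58 59 60
f 58 60 42
f 59 39 61
f 59 61 60
f 60 61 62
f 60 62 42
f 61 39 63
f 61 63 62
f 62 63 64
f 62 64 42
f 63 39 40
f 63 40 64
f 64 40 41
f 64 41 42



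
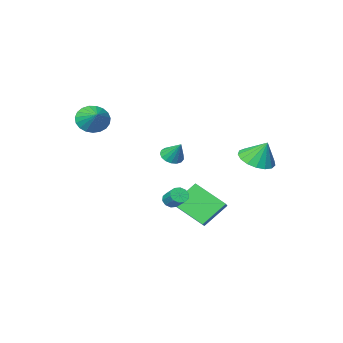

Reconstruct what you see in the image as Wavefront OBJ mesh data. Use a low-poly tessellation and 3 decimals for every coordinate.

v 1.844 1.32 -2.368
v 2.296 1.455 -2.587
v 2.348 2.315 -1.952
v 1.896 2.18 -1.732
v 2.059 1.593 -2.755
v 2.111 2.453 -2.12
v 1.74 1.627 -2.774
v 1.792 2.487 -2.139
v 1.46 1.544 -2.638
v 1.513 2.403 -2.003
v 1.328 1.375 -2.399
v 1.38 2.235 -1.764
v 1.392 1.185 -2.148
v 1.444 2.045 -1.513
v 1.629 1.047 -1.98
v 1.681 1.907 -1.345
v 1.948 1.013 -1.961
v 2 1.873 -1.326
v 2.227 1.097 -2.097
v 2.28 1.956 -1.462
v 2.36 1.265 -2.336
v 2.412 2.125 -1.701
v -2.256 2.87 0.227
v -1.235 2.956 0.406
v -2.524 3.45 1.473
v -1.354 3.384 0.181
v -1.678 3.695 -0.033
v -2.136 3.816 -0.187
v -2.621 3.721 -0.247
v -3.022 3.431 -0.198
v -3.248 3.012 -0.052
v -3.247 2.561 0.158
v -3.019 2.181 0.384
v -2.616 1.958 0.574
v -2.131 1.945 0.685
v -1.674 2.143 0.69
v -1.351 2.508 0.59
v 3.28 -4.327 1.926
v 4.143 -4.687 2.093
v 3.62 -3.193 2.614
v 4.199 -4.497 1.752
v 4.095 -4.277 1.44
v 3.851 -4.065 1.213
v 3.508 -3.9 1.109
v 3.125 -3.808 1.146
v 2.77 -3.806 1.318
v 2.502 -3.894 1.595
v 2.369 -4.057 1.929
v 2.394 -4.267 2.263
v 2.572 -4.487 2.538
v 2.872 -4.68 2.708
v 3.243 -4.812 2.742
v 3.62 -4.86 2.635
v 3.939 -4.816 2.406
v -1.156 -3.658 -1.299
v -0.805 -3.182 -1.653
v -1.224 -2.822 -0.241
v -1.121 -3.117 -1.725
v -1.445 -3.176 -1.699
v -1.703 -3.346 -1.581
v -1.835 -3.587 -1.398
v -1.812 -3.845 -1.193
v -1.639 -4.06 -1.012
v -1.355 -4.183 -0.896
v -1.026 -4.186 -0.873
v -0.726 -4.068 -0.947
v -0.525 -3.856 -1.102
v -0.469 -3.599 -1.302
v -0.57 -3.356 -1.501
v -1.259 1.708 -3.264
v -0.362 0.213 -2.131
v -0.761 2.335 -2.832
v 0.137 0.839 -1.699
v 0.023 1.541 -4.501
v 0.921 0.045 -3.368
v 0.522 2.167 -4.069
v 1.419 0.672 -2.936
f 2 1 5
f 2 5 3
f 3 5 6
f 3 6 4
f 5 1 7
f 5 7 6
f 6 7 8
f 6 8 4
f 7 1 9
f 7 9 8
f 8 9 10
f 8 10 4
f 9 1 11
f 9 11 10
f 10 11 12
f 10 12 4
f 11 1 13
f 11 13 12
f 12 13 14
f 12 14 4
f 13 1 15
f 13 15 14
f 14 15 16
f 14 16 4
f 15 1 17
f 15 17 16
f 16 17 18
f 16 18 4
f 17 1 19
f 17 19 18
f 18 19 20
f 18 20 4
f 19 1 21
f 19 21 20
f 20 21 22
f 20 22 4
f 21 1 2
f 21 2 22
f 22 2 3
f 22 3 4
f 24 23 26
f 24 26 25
f 26 23 27
f 26 27 25
f 27 23 28
f 27 28 25
f 28 23 29
f 28 29 25
f 29 23 30
f 29 30 25
f 30 23 31
f 30 31 25
f 31 23 32
f 31 32 25
f 32 23 33
f 32 33 25
f 33 23 34
f 33 34 25
f 34 23 35
f 34 35 25
f 35 23 36
f 35 36 25
f 36 23 37
f 36 37 25
f 37 23 24
f 37 24 25
f 39 38 41
f 39 41 40
f 41 38 42
f 41 42 40
f 42 38 43
f 42 43 40
f 43 38 44
f 43 44 40
f 44 38 45
f 44 45 40
f 45 38 46
f 45 46 40
f 46 38 47
f 46 47 40
f 47 38 48
f 47 48 40
f 48 38 49
f 48 49 40
f 49 38 50
f 49 50 40
f 50 38 51
f 50 51 40
f 51 38 52
f 51 52 40
f 52 38 53
f 52 53 40
f 53 38 54
f 53 54 40
f 54 38 39
f 54 39 40
f 56 55 58
f 56 58 57
f 58 55 59
f 58 59 57
f 59 55 60
f 59 60 57
f 60 55 61
f 60 61 57
f 61 55 62
f 61 62 57
f 62 55 63
f 62 63 57
f 63 55 64
f 63 64 57
f 64 55 65
f 64 65 57
f 65 55 66
f 65 66 57
f 66 55 67
f 66 67 57
f 67 55 68
f 67 68 57
f 68 55 69
f 68 69 57
f 69 55 56
f 69 56 57
f 71 73 70
f 74 71 70
f 70 73 72
f 72 74 70
f 71 77 73
f 75 71 74
f 75 77 71
f 73 77 72
f 76 74 72
f 72 77 76
f 76 75 74
f 77 75 76



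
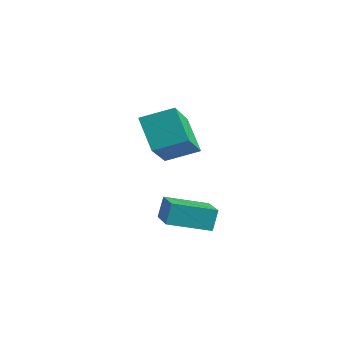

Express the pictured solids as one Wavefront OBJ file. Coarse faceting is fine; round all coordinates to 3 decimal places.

v 0.896 2.55 3.321
v 2.173 1.253 4.408
v 1.556 3.593 3.791
v 2.833 2.295 4.878
v 1.867 2.485 2.102
v 3.144 1.187 3.189
v 2.527 3.527 2.572
v 3.804 2.23 3.659
v 2.008 2.107 -0.442
v 1.941 2.377 0.435
v 2.674 3.543 -0.832
v 2.607 3.812 0.045
v 3.573 1.468 -0.125
v 3.506 1.737 0.752
v 4.239 2.903 -0.515
v 4.172 3.173 0.362
f 2 4 1
f 5 2 1
f 1 4 3
f 3 5 1
f 2 8 4
f 6 2 5
f 6 8 2
f 4 8 3
f 7 5 3
f 3 8 7
f 7 6 5
f 8 6 7
f 10 12 9
f 13 10 9
f 9 12 11
f 11 13 9
f 10 16 12
f 14 10 13
f 14 16 10
f 12 16 11
f 15 13 11
f 11 16 15
f 15 14 13
f 16 14 15



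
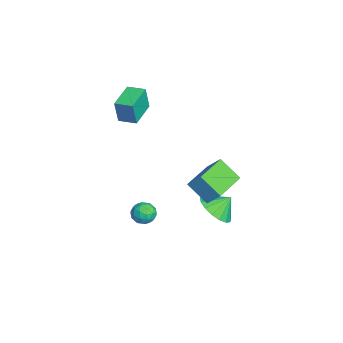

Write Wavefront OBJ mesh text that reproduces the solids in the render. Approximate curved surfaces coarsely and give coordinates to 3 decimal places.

v 2.357 3.568 -0.845
v 3.206 3.986 -1.134
v 2.263 4.292 -0.075
v 2.876 4.213 -1.388
v 2.427 4.292 -1.516
v 1.962 4.206 -1.491
v 1.587 3.973 -1.318
v 1.389 3.648 -1.037
v 1.412 3.304 -0.711
v 1.652 3.021 -0.416
v 2.053 2.864 -0.219
v 2.524 2.868 -0.166
v 2.956 3.032 -0.268
v 3.251 3.319 -0.502
v 3.342 3.664 -0.815
v -2.946 -0.171 2.981
v -2.829 -0.35 4.294
v -2.528 0.689 3.061
v -2.411 0.511 4.374
v -1.549 -0.831 2.766
v -1.432 -1.009 4.079
v -1.131 0.03 2.846
v -1.014 -0.149 4.159
v 1.753 0.649 -1.77
v 2.046 0.821 -1.201
v 1.794 -0.381 -1.479
v 2.087 -0.209 -0.91
v 1.453 -0.052 -1.017
v 1.427 0.585 -1.196
v 2.413 -0.145 -1.484
v 2.387 0.492 -1.663
v 2.454 0.33 -1.024
v 1.86 0.388 -0.736
v 1.98 0.052 -1.944
v 1.386 0.11 -1.656
v 1.896 0.826 -1.511
v 1.944 -0.386 -1.169
v 1.571 -0.293 -1.232
v 1.744 -0.192 -0.897
v 1.532 0.687 -1.508
v 1.704 0.788 -1.174
v 1.356 0.275 -1.066
v 2.136 -0.348 -1.506
v 2.308 -0.247 -1.172
v 2.096 0.632 -1.783
v 2.269 0.733 -1.448
v 2.484 0.165 -1.614
v 2.308 0.638 -1.073
v 2.332 0.033 -0.902
v 2.524 0.07 -1.239
v 2.509 0.445 -1.344
v 1.959 0.672 -0.903
v 1.983 0.066 -0.732
v 1.61 0.159 -0.795
v 1.595 0.533 -0.9
v 2.199 0.384 -0.799
v 1.857 0.374 -1.948
v 1.881 -0.232 -1.777
v 2.245 -0.093 -1.78
v 2.23 0.281 -1.885
v 1.508 0.407 -1.778
v 1.532 -0.198 -1.607
v 1.331 -0.005 -1.336
v 1.316 0.37 -1.441
v 1.641 0.056 -1.881
v 4.008 2.142 2.319
v 4.34 2.713 3.07
v 2.384 3.164 2.26
v 2.716 3.735 3.011
v 4.584 3.005 1.409
v 4.916 3.576 2.16
v 2.96 4.027 1.35
v 3.292 4.598 2.101
f 2 1 4
f 2 4 3
f 4 1 5
f 4 5 3
f 5 1 6
f 5 6 3
f 6 1 7
f 6 7 3
f 7 1 8
f 7 8 3
f 8 1 9
f 8 9 3
f 9 1 10
f 9 10 3
f 10 1 11
f 10 11 3
f 11 1 12
f 11 12 3
f 12 1 13
f 12 13 3
f 13 1 14
f 13 14 3
f 14 1 15
f 14 15 3
f 15 1 2
f 15 2 3
f 17 19 16
f 20 17 16
f 16 19 18
f 18 20 16
f 17 23 19
f 21 17 20
f 21 23 17
f 19 23 18
f 22 20 18
f 18 23 22
f 22 21 20
f 23 21 22
f 24 61 40
f 61 35 64
f 40 64 29
f 61 64 40
f 24 40 36
f 40 29 41
f 36 41 25
f 40 41 36
f 24 36 45
f 36 25 46
f 45 46 31
f 36 46 45
f 24 45 57
f 45 31 60
f 57 60 34
f 45 60 57
f 24 57 61
f 57 34 65
f 61 65 35
f 57 65 61
f 25 41 52
f 41 29 55
f 52 55 33
f 41 55 52
f 29 64 42
f 64 35 63
f 42 63 28
f 64 63 42
f 35 65 62
f 65 34 58
f 62 58 26
f 65 58 62
f 34 60 59
f 60 31 47
f 59 47 30
f 60 47 59
f 31 46 51
f 46 25 48
f 51 48 32
f 46 48 51
f 27 53 39
f 53 33 54
f 39 54 28
f 53 54 39
f 27 39 37
f 39 28 38
f 37 38 26
f 39 38 37
f 27 37 44
f 37 26 43
f 44 43 30
f 37 43 44
f 27 44 49
f 44 30 50
f 49 50 32
f 44 50 49
f 27 49 53
f 49 32 56
f 53 56 33
f 49 56 53
f 28 54 42
f 54 33 55
f 42 55 29
f 54 55 42
f 26 38 62
f 38 28 63
f 62 63 35
f 38 63 62
f 30 43 59
f 43 26 58
f 59 58 34
f 43 58 59
f 32 50 51
f 50 30 47
f 51 47 31
f 50 47 51
f 33 56 52
f 56 32 48
f 52 48 25
f 56 48 52
f 67 69 66
f 70 67 66
f 66 69 68
f 68 70 66
f 67 73 69
f 71 67 70
f 71 73 67
f 69 73 68
f 72 70 68
f 68 73 72
f 72 71 70
f 73 71 72



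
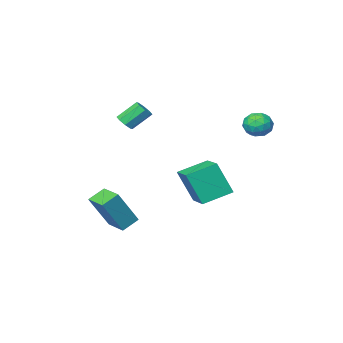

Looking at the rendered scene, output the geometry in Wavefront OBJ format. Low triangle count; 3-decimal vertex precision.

v -0.187 -3.301 1.696
v 0.21 -3.103 2.004
v -0.677 -2.74 2.912
v -1.073 -2.939 2.604
v 0.057 -2.822 1.742
v -0.83 -2.459 2.65
v -0.239 -2.822 1.454
v -1.125 -2.459 2.362
v -0.504 -3.102 1.307
v -1.391 -2.74 2.215
v -0.583 -3.5 1.388
v -1.47 -3.137 2.296
v -0.43 -3.781 1.65
v -1.317 -3.418 2.558
v -0.135 -3.781 1.938
v -1.021 -3.418 2.846
v 0.131 -3.5 2.085
v -0.756 -3.138 2.993
v 0.616 -1.953 -3.672
v 1.712 -1.918 -1.823
v 0.56 -0.704 -3.662
v 1.656 -0.67 -1.813
v 1.484 -1.91 -4.187
v 2.58 -1.876 -2.338
v 1.428 -0.662 -4.177
v 2.524 -0.627 -2.328
v -4.567 -1.358 -2.848
v -3.997 -1.938 -1.054
v -4.094 0.253 -2.478
v -3.523 -0.327 -0.684
v -3.037 -1.673 -3.436
v -2.466 -2.253 -1.642
v -2.563 -0.062 -3.066
v -1.993 -0.642 -1.272
v -3.492 3.906 2.47
v -2.93 3.877 2.976
v -3.85 2.783 2.804
v -3.288 2.754 3.31
v -3.87 3.227 3.417
v -3.648 3.921 3.21
v -3.132 2.739 2.57
v -2.91 3.433 2.363
v -2.707 3.156 3.037
v -3.163 3.458 3.561
v -3.617 3.202 2.219
v -4.073 3.504 2.743
v -3.179 3.99 2.693
v -3.601 2.67 3.087
v -3.942 2.948 3.149
v -3.612 2.931 3.447
v -3.602 4.016 2.831
v -3.271 3.999 3.129
v -3.824 3.617 3.388
v -3.509 2.661 2.651
v -3.178 2.644 2.949
v -3.168 3.729 2.333
v -2.838 3.712 2.631
v -2.956 3.043 2.392
v -2.718 3.549 3.027
v -2.929 2.889 3.224
v -2.837 2.88 2.788
v -2.707 3.288 2.667
v -2.986 3.726 3.335
v -3.197 3.067 3.532
v -3.538 3.345 3.594
v -3.408 3.752 3.473
v -2.855 3.303 3.371
v -3.583 3.593 2.248
v -3.794 2.934 2.445
v -3.372 2.908 2.307
v -3.242 3.315 2.186
v -3.851 3.771 2.556
v -4.062 3.111 2.753
v -4.073 3.372 3.113
v -3.943 3.78 2.992
v -3.925 3.357 2.409
f 2 1 5
f 2 5 3
f 3 5 6
f 3 6 4
f 5 1 7
f 5 7 6
f 6 7 8
f 6 8 4
f 7 1 9
f 7 9 8
f 8 9 10
f 8 10 4
f 9 1 11
f 9 11 10
f 10 11 12
f 10 12 4
f 11 1 13
f 11 13 12
f 12 13 14
f 12 14 4
f 13 1 15
f 13 15 14
f 14 15 16
f 14 16 4
f 15 1 17
f 15 17 16
f 16 17 18
f 16 18 4
f 17 1 2
f 17 2 18
f 18 2 3
f 18 3 4
f 20 22 19
f 23 20 19
f 19 22 21
f 21 23 19
f 20 26 22
f 24 20 23
f 24 26 20
f 22 26 21
f 25 23 21
f 21 26 25
f 25 24 23
f 26 24 25
f 28 30 27
f 31 28 27
f 27 30 29
f 29 31 27
f 28 34 30
f 32 28 31
f 32 34 28
f 30 34 29
f 33 31 29
f 29 34 33
f 33 32 31
f 34 32 33
f 35 72 51
f 72 46 75
f 51 75 40
f 72 75 51
f 35 51 47
f 51 40 52
f 47 52 36
f 51 52 47
f 35 47 56
f 47 36 57
f 56 57 42
f 47 57 56
f 35 56 68
f 56 42 71
f 68 71 45
f 56 71 68
f 35 68 72
f 68 45 76
f 72 76 46
f 68 76 72
f 36 52 63
f 52 40 66
f 63 66 44
f 52 66 63
f 40 75 53
f 75 46 74
f 53 74 39
f 75 74 53
f 46 76 73
f 76 45 69
f 73 69 37
f 76 69 73
f 45 71 70
f 71 42 58
f 70 58 41
f 71 58 70
f 42 57 62
f 57 36 59
f 62 59 43
f 57 59 62
f 38 64 50
f 64 44 65
f 50 65 39
f 64 65 50
f 38 50 48
f 50 39 49
f 48 49 37
f 50 49 48
f 38 48 55
f 48 37 54
f 55 54 41
f 48 54 55
f 38 55 60
f 55 41 61
f 60 61 43
f 55 61 60
f 38 60 64
f 60 43 67
f 64 67 44
f 60 67 64
f 39 65 53
f 65 44 66
f 53 66 40
f 65 66 53
f 37 49 73
f 49 39 74
f 73 74 46
f 49 74 73
f 41 54 70
f 54 37 69
f 70 69 45
f 54 69 70
f 43 61 62
f 61 41 58
f 62 58 42
f 61 58 62
f 44 67 63
f 67 43 59
f 63 59 36
f 67 59 63



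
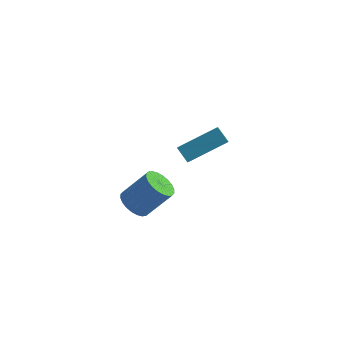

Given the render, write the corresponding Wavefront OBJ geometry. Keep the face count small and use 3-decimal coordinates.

v -0.677 1.965 -0.672
v -0.609 1.351 -0.148
v 1.029 2.951 0.262
v 1.097 2.337 0.785
v -0.097 1.523 -1.265
v -0.029 0.909 -0.742
v 1.609 2.509 -0.332
v 1.677 1.895 0.192
v -1.507 -3.807 0.228
v -0.876 -3.888 -0.273
v 0.218 -3.555 1.051
v -0.413 -3.473 1.552
v -0.937 -3.579 -0.301
v 0.157 -3.246 1.024
v -1.085 -3.305 -0.247
v 0.009 -2.972 1.077
v -1.297 -3.107 -0.122
v -0.203 -2.774 1.202
v -1.541 -3.016 0.057
v -0.447 -2.682 1.381
v -1.78 -3.045 0.262
v -0.686 -2.712 1.586
v -1.977 -3.19 0.461
v -0.883 -2.857 1.786
v -2.103 -3.429 0.625
v -1.009 -3.096 1.95
v -2.138 -3.725 0.729
v -1.044 -3.392 2.053
v -2.077 -4.034 0.756
v -0.983 -3.701 2.081
v -1.929 -4.308 0.703
v -0.835 -3.975 2.027
v -1.717 -4.506 0.578
v -0.623 -4.173 1.902
v -1.473 -4.598 0.399
v -0.379 -4.264 1.723
v -1.234 -4.568 0.194
v -0.14 -4.235 1.518
v -1.037 -4.423 -0.006
v 0.057 -4.09 1.319
v -0.911 -4.184 -0.17
v 0.183 -3.851 1.155
f 2 4 1
f 5 2 1
f 1 4 3
f 3 5 1
f 2 8 4
f 6 2 5
f 6 8 2
f 4 8 3
f 7 5 3
f 3 8 7
f 7 6 5
f 8 6 7
f 10 9 13
f 10 13 11
f 11 13 14
f 11 14 12
f 13 9 15
f 13 15 14
f 14 15 16
f 14 16 12
f 15 9 17
f 15 17 16
f 16 17 18
f 16 18 12
f 17 9 19
f 17 19 18
f 18 19 20
f 18 20 12
f 19 9 21
f 19 21 20
f 20 21 22
f 20 22 12
f 21 9 23
f 21 23 22
f 22 23 24
f 22 24 12
f 23 9 25
f 23 25 24
f 24 25 26
f 24 26 12
f 25 9 27
f 25 27 26
f 26 27 28
f 26 28 12
f 27 9 29
f 27 29 28
f 28 29 30
f 28 30 12
f 29 9 31
f 29 31 30
f 30 31 32
f 30 32 12
f 31 9 33
f 31 33 32
f 32 33 34
f 32 34 12
f 33 9 35
f 33 35 34
f 34 35 36
f 34 36 12
f 35 9 37
f 35 37 36
f 36 37 38
f 36 38 12
f 37 9 39
f 37 39 38
f 38 39 40
f 38 40 12
f 39 9 41
f 39 41 40
f 40 41 42
f 40 42 12
f 41 9 10
f 41 10 42
f 42 10 11
f 42 11 12



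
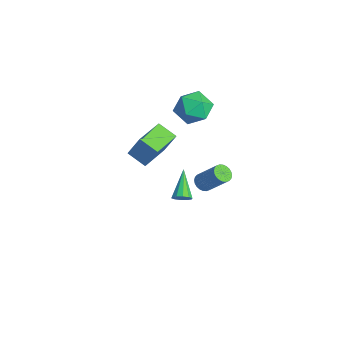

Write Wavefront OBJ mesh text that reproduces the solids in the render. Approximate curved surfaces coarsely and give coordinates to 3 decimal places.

v 2.797 -0.038 -0.762
v 3.3 -0.207 -0.996
v 4.185 0.589 0.327
v 3.683 0.758 0.562
v 3.27 -0.007 -1.096
v 4.155 0.789 0.227
v 3.168 0.189 -1.146
v 4.053 0.985 0.177
v 3.009 0.35 -1.137
v 3.894 1.146 0.186
v 2.819 0.452 -1.071
v 3.704 1.248 0.253
v 2.625 0.48 -0.958
v 3.51 1.276 0.366
v 2.457 0.428 -0.814
v 3.342 1.225 0.509
v 2.341 0.306 -0.663
v 3.226 1.102 0.66
v 2.295 0.131 -0.527
v 3.18 0.927 0.796
v 2.325 -0.069 -0.427
v 3.21 0.727 0.896
v 2.427 -0.265 -0.377
v 3.312 0.531 0.946
v 2.586 -0.426 -0.386
v 3.471 0.37 0.937
v 2.776 -0.528 -0.453
v 3.661 0.268 0.871
v 2.97 -0.556 -0.566
v 3.855 0.24 0.758
v 3.138 -0.505 -0.709
v 4.023 0.292 0.614
v 3.254 -0.382 -0.86
v 4.139 0.414 0.463
v 0.23 1.348 3.361
v 0.692 0.556 4.083
v -0.572 -0.036 2.357
v -0.11 -0.828 3.079
v -0.956 -0.119 3.456
v -0.461 0.737 4.077
v 0.581 -0.217 2.363
v 1.076 0.639 2.984
v 0.909 -0.411 3.466
v -0.041 -0.35 4.142
v 0.161 0.87 2.298
v -0.789 0.931 2.974
v 0.723 -3.578 0.874
v 1.296 -3.069 2.38
v -0.494 -2.171 0.863
v 0.08 -1.662 2.369
v 1.56 -2.858 0.311
v 2.134 -2.349 1.817
v 0.344 -1.451 0.3
v 0.917 -0.942 1.806
v 0.118 -0.384 -4.318
v 0.476 -0.434 -3.851
v -1.338 0.164 -3.142
v 0.502 -0.093 -3.977
v 0.382 0.137 -4.234
v 0.161 0.168 -4.522
v -0.076 -0.012 -4.732
v -0.24 -0.334 -4.784
v -0.266 -0.675 -4.658
v -0.146 -0.905 -4.402
v 0.075 -0.936 -4.113
v 0.313 -0.756 -3.903
f 2 1 5
f 2 5 3
f 3 5 6
f 3 6 4
f 5 1 7
f 5 7 6
f 6 7 8
f 6 8 4
f 7 1 9
f 7 9 8
f 8 9 10
f 8 10 4
f 9 1 11
f 9 11 10
f 10 11 12
f 10 12 4
f 11 1 13
f 11 13 12
f 12 13 14
f 12 14 4
f 13 1 15
f 13 15 14
f 14 15 16
f 14 16 4
f 15 1 17
f 15 17 16
f 16 17 18
f 16 18 4
f 17 1 19
f 17 19 18
f 18 19 20
f 18 20 4
f 19 1 21
f 19 21 20
f 20 21 22
f 20 22 4
f 21 1 23
f 21 23 22
f 22 23 24
f 22 24 4
f 23 1 25
f 23 25 24
f 24 25 26
f 24 26 4
f 25 1 27
f 25 27 26
f 26 27 28
f 26 28 4
f 27 1 29
f 27 29 28
f 28 29 30
f 28 30 4
f 29 1 31
f 29 31 30
f 30 31 32
f 30 32 4
f 31 1 33
f 31 33 32
f 32 33 34
f 32 34 4
f 33 1 2
f 33 2 34
f 34 2 3
f 34 3 4
f 35 46 40
f 35 40 36
f 35 36 42
f 35 42 45
f 35 45 46
f 36 40 44
f 40 46 39
f 46 45 37
f 45 42 41
f 42 36 43
f 38 44 39
f 38 39 37
f 38 37 41
f 38 41 43
f 38 43 44
f 39 44 40
f 37 39 46
f 41 37 45
f 43 41 42
f 44 43 36
f 48 50 47
f 51 48 47
f 47 50 49
f 49 51 47
f 48 54 50
f 52 48 51
f 52 54 48
f 50 54 49
f 53 51 49
f 49 54 53
f 53 52 51
f 54 52 53
f 56 55 58
f 56 58 57
f 58 55 59
f 58 59 57
f 59 55 60
f 59 60 57
f 60 55 61
f 60 61 57
f 61 55 62
f 61 62 57
f 62 55 63
f 62 63 57
f 63 55 64
f 63 64 57
f 64 55 65
f 64 65 57
f 65 55 66
f 65 66 57
f 66 55 56
f 66 56 57



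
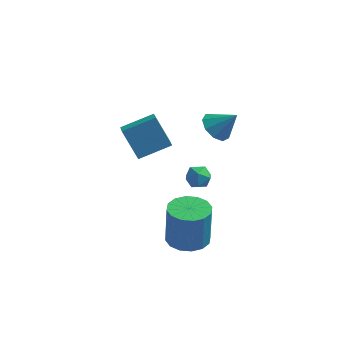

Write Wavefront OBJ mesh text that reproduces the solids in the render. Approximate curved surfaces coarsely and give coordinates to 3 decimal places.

v -0.816 -0.631 -3.697
v 0.142 -0.227 -3.739
v 0.173 -0.085 -1.624
v -0.784 -0.489 -1.583
v -0.189 0.196 -3.763
v -0.158 0.339 -1.648
v -0.688 0.399 -3.769
v -0.656 0.541 -1.654
v -1.221 0.325 -3.756
v -1.19 0.467 -1.641
v -1.646 -0.005 -3.727
v -1.614 0.137 -1.612
v -1.848 -0.503 -3.691
v -1.816 -0.361 -1.576
v -1.773 -1.035 -3.656
v -1.742 -0.893 -1.541
v -1.442 -1.459 -3.632
v -1.411 -1.316 -1.517
v -0.944 -1.661 -3.626
v -0.912 -1.519 -1.511
v -0.41 -1.587 -3.639
v -0.379 -1.445 -1.524
v 0.014 -1.257 -3.668
v 0.046 -1.115 -1.553
v 0.216 -0.759 -3.704
v 0.248 -0.617 -1.589
v -0.339 -0.565 0.647
v 0.171 -0.471 1.076
v -0.751 -1.329 1.304
v -0.241 -1.235 1.733
v -0.707 -0.756 1.654
v -0.453 -0.284 1.248
v -0.127 -1.516 1.132
v 0.127 -1.044 0.726
v 0.301 -1.059 1.376
v -0.057 -0.589 1.698
v -0.523 -1.211 0.682
v -0.881 -0.741 1.004
v -3.025 -0.903 1.868
v -3.872 -0.493 3.283
v -3.304 -0.171 1.489
v -4.152 0.238 2.904
v -1.688 -0.098 2.436
v -2.536 0.311 3.851
v -1.968 0.633 2.057
v -2.815 1.043 3.472
v -0.287 2.561 1.789
v 0.219 3.043 1.288
v 0.667 2.619 2.811
v -0.139 3.388 1.604
v -0.567 3.345 2.005
v -0.864 2.936 2.306
v -0.891 2.351 2.364
v -0.636 1.865 2.154
v -0.218 1.704 1.772
v 0.168 1.944 1.399
v 0.34 2.473 1.208
f 2 1 5
f 2 5 3
f 3 5 6
f 3 6 4
f 5 1 7
f 5 7 6
f 6 7 8
f 6 8 4
f 7 1 9
f 7 9 8
f 8 9 10
f 8 10 4
f 9 1 11
f 9 11 10
f 10 11 12
f 10 12 4
f 11 1 13
f 11 13 12
f 12 13 14
f 12 14 4
f 13 1 15
f 13 15 14
f 14 15 16
f 14 16 4
f 15 1 17
f 15 17 16
f 16 17 18
f 16 18 4
f 17 1 19
f 17 19 18
f 18 19 20
f 18 20 4
f 19 1 21
f 19 21 20
f 20 21 22
f 20 22 4
f 21 1 23
f 21 23 22
f 22 23 24
f 22 24 4
f 23 1 25
f 23 25 24
f 24 25 26
f 24 26 4
f 25 1 2
f 25 2 26
f 26 2 3
f 26 3 4
f 27 38 32
f 27 32 28
f 27 28 34
f 27 34 37
f 27 37 38
f 28 32 36
f 32 38 31
f 38 37 29
f 37 34 33
f 34 28 35
f 30 36 31
f 30 31 29
f 30 29 33
f 30 33 35
f 30 35 36
f 31 36 32
f 29 31 38
f 33 29 37
f 35 33 34
f 36 35 28
f 40 42 39
f 43 40 39
f 39 42 41
f 41 43 39
f 40 46 42
f 44 40 43
f 44 46 40
f 42 46 41
f 45 43 41
f 41 46 45
f 45 44 43
f 46 44 45
f 48 47 50
f 48 50 49
f 50 47 51
f 50 51 49
f 51 47 52
f 51 52 49
f 52 47 53
f 52 53 49
f 53 47 54
f 53 54 49
f 54 47 55
f 54 55 49
f 55 47 56
f 55 56 49
f 56 47 57
f 56 57 49
f 57 47 48
f 57 48 49



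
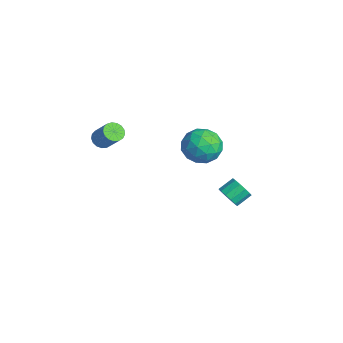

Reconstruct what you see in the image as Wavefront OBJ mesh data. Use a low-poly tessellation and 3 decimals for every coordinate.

v -2.457 3.197 -3.06
v -2.089 2.919 -2.494
v -2.235 3.785 -1.974
v -2.603 4.063 -2.54
v -1.811 3.109 -2.731
v -1.957 3.974 -2.211
v -1.739 3.326 -3.073
v -1.884 4.191 -2.553
v -1.894 3.503 -3.41
v -2.04 4.368 -2.89
v -2.228 3.582 -3.636
v -2.374 4.448 -3.117
v -2.635 3.54 -3.68
v -2.781 4.405 -3.16
v -2.985 3.388 -3.526
v -3.131 4.254 -3.006
v -3.168 3.176 -3.225
v -3.314 4.042 -2.705
v -3.125 2.971 -2.871
v -3.271 3.837 -2.351
v -2.87 2.838 -2.577
v -3.016 3.703 -2.057
v -2.484 2.818 -2.437
v -2.63 3.684 -1.917
v -2.81 -3.564 3.314
v -2.368 -3.469 2.92
v -1.487 -3.121 3.991
v -1.93 -3.216 4.386
v -2.496 -3.213 2.942
v -1.616 -2.865 4.014
v -2.697 -3.037 3.05
v -1.816 -2.69 4.121
v -2.923 -2.982 3.218
v -2.042 -2.635 4.289
v -3.123 -3.061 3.408
v -2.242 -2.713 4.48
v -3.252 -3.254 3.577
v -2.371 -2.906 4.648
v -3.28 -3.518 3.685
v -2.399 -3.171 4.757
v -3.2 -3.793 3.709
v -2.319 -3.446 4.78
v -3.031 -4.016 3.642
v -2.15 -3.668 4.713
v -2.811 -4.134 3.5
v -1.93 -3.787 4.572
v -2.591 -4.122 3.316
v -1.711 -3.775 4.387
v -2.422 -3.983 3.131
v -1.541 -3.635 4.202
v -2.341 -3.747 2.988
v -1.46 -3.399 4.06
v -2.436 2.494 2.22
v -1.354 2.384 1.827
v -2.706 0.656 1.993
v -1.624 0.546 1.6
v -1.812 0.8 2.713
v -1.645 1.936 2.853
v -2.415 1.104 0.967
v -2.248 2.24 1.107
v -1.341 1.524 1.052
v -0.968 1.337 2.131
v -3.092 1.703 1.689
v -2.719 1.516 2.768
v -1.871 2.6 2.043
v -2.189 0.44 1.777
v -2.299 0.589 2.431
v -1.663 0.524 2.2
v -2.042 2.337 2.646
v -1.406 2.272 2.415
v -1.675 1.341 2.936
v -2.654 0.768 1.405
v -2.018 0.703 1.174
v -2.397 2.516 1.62
v -1.761 2.451 1.389
v -2.385 1.699 0.884
v -1.228 2.03 1.357
v -1.387 0.95 1.224
v -1.851 1.278 0.852
v -1.753 1.946 0.934
v -1.008 1.92 1.991
v -1.167 0.839 1.858
v -1.278 0.989 2.512
v -1.179 1.657 2.594
v -1.001 1.415 1.536
v -2.893 2.201 1.962
v -3.052 1.12 1.829
v -2.881 1.383 1.226
v -2.782 2.051 1.308
v -2.673 2.09 2.596
v -2.832 1.01 2.463
v -2.307 1.094 2.886
v -2.209 1.762 2.968
v -3.059 1.625 2.284
f 2 1 5
f 2 5 3
f 3 5 6
f 3 6 4
f 5 1 7
f 5 7 6
f 6 7 8
f 6 8 4
f 7 1 9
f 7 9 8
f 8 9 10
f 8 10 4
f 9 1 11
f 9 11 10
f 10 11 12
f 10 12 4
f 11 1 13
f 11 13 12
f 12 13 14
f 12 14 4
f 13 1 15
f 13 15 14
f 14 15 16
f 14 16 4
f 15 1 17
f 15 17 16
f 16 17 18
f 16 18 4
f 17 1 19
f 17 19 18
f 18 19 20
f 18 20 4
f 19 1 21
f 19 21 20
f 20 21 22
f 20 22 4
f 21 1 23
f 21 23 22
f 22 23 24
f 22 24 4
f 23 1 2
f 23 2 24
f 24 2 3
f 24 3 4
f 26 25 29
f 26 29 27
f 27 29 30
f 27 30 28
f 29 25 31
f 29 31 30
f 30 31 32
f 30 32 28
f 31 25 33
f 31 33 32
f 32 33 34
f 32 34 28
f 33 25 35
f 33 35 34
f 34 35 36
f 34 36 28
f 35 25 37
f 35 37 36
f 36 37 38
f 36 38 28
f 37 25 39
f 37 39 38
f 38 39 40
f 38 40 28
f 39 25 41
f 39 41 40
f 40 41 42
f 40 42 28
f 41 25 43
f 41 43 42
f 42 43 44
f 42 44 28
f 43 25 45
f 43 45 44
f 44 45 46
f 44 46 28
f 45 25 47
f 45 47 46
f 46 47 48
f 46 48 28
f 47 25 49
f 47 49 48
f 48 49 50
f 48 50 28
f 49 25 51
f 49 51 50
f 50 51 52
f 50 52 28
f 51 25 26
f 51 26 52
f 52 26 27
f 52 27 28
f 53 90 69
f 90 64 93
f 69 93 58
f 90 93 69
f 53 69 65
f 69 58 70
f 65 70 54
f 69 70 65
f 53 65 74
f 65 54 75
f 74 75 60
f 65 75 74
f 53 74 86
f 74 60 89
f 86 89 63
f 74 89 86
f 53 86 90
f 86 63 94
f 90 94 64
f 86 94 90
f 54 70 81
f 70 58 84
f 81 84 62
f 70 84 81
f 58 93 71
f 93 64 92
f 71 92 57
f 93 92 71
f 64 94 91
f 94 63 87
f 91 87 55
f 94 87 91
f 63 89 88
f 89 60 76
f 88 76 59
f 89 76 88
f 60 75 80
f 75 54 77
f 80 77 61
f 75 77 80
f 56 82 68
f 82 62 83
f 68 83 57
f 82 83 68
f 56 68 66
f 68 57 67
f 66 67 55
f 68 67 66
f 56 66 73
f 66 55 72
f 73 72 59
f 66 72 73
f 56 73 78
f 73 59 79
f 78 79 61
f 73 79 78
f 56 78 82
f 78 61 85
f 82 85 62
f 78 85 82
f 57 83 71
f 83 62 84
f 71 84 58
f 83 84 71
f 55 67 91
f 67 57 92
f 91 92 64
f 67 92 91
f 59 72 88
f 72 55 87
f 88 87 63
f 72 87 88
f 61 79 80
f 79 59 76
f 80 76 60
f 79 76 80
f 62 85 81
f 85 61 77
f 81 77 54
f 85 77 81



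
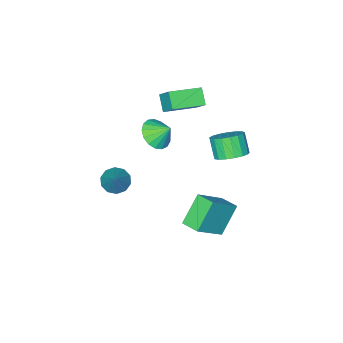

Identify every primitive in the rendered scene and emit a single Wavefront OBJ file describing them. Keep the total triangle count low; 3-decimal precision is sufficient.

v -2.839 0.105 -0.218
v -2.003 -0.252 -0.223
v -2.284 -0.923 0.794
v -3.121 -0.565 0.798
v -1.962 0.104 0.024
v -2.243 -0.566 1.04
v -2.123 0.461 0.215
v -2.404 -0.209 1.231
v -2.447 0.737 0.307
v -2.729 0.066 1.323
v -2.862 0.868 0.278
v -3.143 0.197 1.295
v -3.271 0.824 0.136
v -3.552 0.153 1.153
v -3.582 0.615 -0.087
v -3.863 -0.055 0.929
v -3.722 0.29 -0.341
v -4.003 -0.381 0.676
v -3.66 -0.077 -0.566
v -3.941 -0.748 0.451
v -3.41 -0.403 -0.712
v -3.692 -1.074 0.305
v -3.03 -0.612 -0.744
v -3.311 -1.283 0.272
v -2.606 -0.657 -0.657
v -2.887 -1.328 0.36
v -2.235 -0.527 -0.468
v -2.516 -1.198 0.548
v -3.159 -3.206 2.623
v -3.022 -2.343 3.518
v -2.797 -2.517 1.903
v -2.66 -1.654 2.798
v -1.46 -3.786 2.922
v -1.323 -2.923 3.817
v -1.098 -3.097 2.202
v -0.961 -2.234 3.097
v 0.4 -1.921 2.196
v 1.273 -1.87 2.513
v 0.08 -1.219 2.964
v 1.251 -1.546 2.208
v 1.035 -1.308 1.9
v 0.673 -1.211 1.66
v 0.248 -1.277 1.543
v -0.141 -1.49 1.575
v -0.407 -1.802 1.749
v -0.487 -2.141 2.026
v -0.364 -2.43 2.341
v -0.066 -2.603 2.623
v 0.339 -2.619 2.807
v 0.758 -2.476 2.851
v 1.095 -2.205 2.745
v 3.432 -1.472 0.765
v 4.049 -1.38 0.331
v 4.288 -0.548 2.175
v 3.767 -1.012 0.261
v 3.357 -0.819 0.383
v 2.975 -0.875 0.652
v 2.768 -1.159 0.963
v 2.815 -1.563 1.199
v 3.098 -1.932 1.269
v 3.508 -2.125 1.146
v 3.89 -2.068 0.878
v 4.096 -1.784 0.567
v -0.109 1.255 -3.423
v -1.311 1.051 -2.045
v -0.162 2.288 -3.317
v -1.365 2.084 -1.939
v 1.485 1.196 -2.041
v 0.282 0.992 -0.663
v 1.431 2.229 -1.935
v 0.229 2.025 -0.557
f 2 1 5
f 2 5 3
f 3 5 6
f 3 6 4
f 5 1 7
f 5 7 6
f 6 7 8
f 6 8 4
f 7 1 9
f 7 9 8
f 8 9 10
f 8 10 4
f 9 1 11
f 9 11 10
f 10 11 12
f 10 12 4
f 11 1 13
f 11 13 12
f 12 13 14
f 12 14 4
f 13 1 15
f 13 15 14
f 14 15 16
f 14 16 4
f 15 1 17
f 15 17 16
f 16 17 18
f 16 18 4
f 17 1 19
f 17 19 18
f 18 19 20
f 18 20 4
f 19 1 21
f 19 21 20
f 20 21 22
f 20 22 4
f 21 1 23
f 21 23 22
f 22 23 24
f 22 24 4
f 23 1 25
f 23 25 24
f 24 25 26
f 24 26 4
f 25 1 27
f 25 27 26
f 26 27 28
f 26 28 4
f 27 1 2
f 27 2 28
f 28 2 3
f 28 3 4
f 30 32 29
f 33 30 29
f 29 32 31
f 31 33 29
f 30 36 32
f 34 30 33
f 34 36 30
f 32 36 31
f 35 33 31
f 31 36 35
f 35 34 33
f 36 34 35
f 38 37 40
f 38 40 39
f 40 37 41
f 40 41 39
f 41 37 42
f 41 42 39
f 42 37 43
f 42 43 39
f 43 37 44
f 43 44 39
f 44 37 45
f 44 45 39
f 45 37 46
f 45 46 39
f 46 37 47
f 46 47 39
f 47 37 48
f 47 48 39
f 48 37 49
f 48 49 39
f 49 37 50
f 49 50 39
f 50 37 51
f 50 51 39
f 51 37 38
f 51 38 39
f 53 52 55
f 53 55 54
f 55 52 56
f 55 56 54
f 56 52 57
f 56 57 54
f 57 52 58
f 57 58 54
f 58 52 59
f 58 59 54
f 59 52 60
f 59 60 54
f 60 52 61
f 60 61 54
f 61 52 62
f 61 62 54
f 62 52 63
f 62 63 54
f 63 52 53
f 63 53 54
f 65 67 64
f 68 65 64
f 64 67 66
f 66 68 64
f 65 71 67
f 69 65 68
f 69 71 65
f 67 71 66
f 70 68 66
f 66 71 70
f 70 69 68
f 71 69 70



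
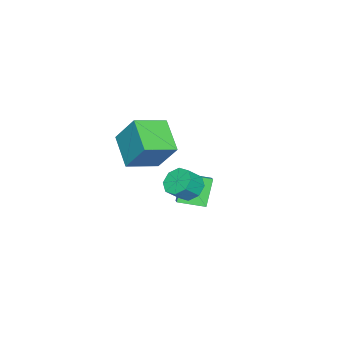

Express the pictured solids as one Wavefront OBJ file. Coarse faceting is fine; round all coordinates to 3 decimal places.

v 0.972 -2.861 2.857
v 1.254 -1.619 4.615
v -0.541 -1.755 2.318
v -0.26 -0.513 4.075
v 2.3 -1.587 1.745
v 2.581 -0.345 3.502
v 0.786 -0.481 1.205
v 1.068 0.761 2.963
v 1.021 1.474 0.275
v 1.718 1.692 -0.251
v 2.457 1.284 0.559
v 1.759 1.066 1.085
v 1.536 2.204 0.172
v 2.275 1.797 0.982
v 1.053 2.289 0.655
v 1.792 1.881 1.466
v 0.55 1.896 0.916
v 1.289 1.488 1.726
v 0.323 1.256 0.801
v 1.062 0.848 1.611
v 0.505 0.743 0.378
v 1.244 0.336 1.188
v 0.988 0.659 -0.106
v 1.727 0.251 0.705
v 1.491 1.052 -0.366
v 2.23 0.644 0.444
v -3.773 -1.297 -2.273
v -2.924 -0.807 -1.731
v -4.404 0.159 -2.599
v -3.555 0.649 -2.057
v -2.785 -1.229 -3.883
v -1.936 -0.739 -3.341
v -3.416 0.227 -4.209
v -2.567 0.717 -3.667
f 2 4 1
f 5 2 1
f 1 4 3
f 3 5 1
f 2 8 4
f 6 2 5
f 6 8 2
f 4 8 3
f 7 5 3
f 3 8 7
f 7 6 5
f 8 6 7
f 10 9 13
f 10 13 11
f 11 13 14
f 11 14 12
f 13 9 15
f 13 15 14
f 14 15 16
f 14 16 12
f 15 9 17
f 15 17 16
f 16 17 18
f 16 18 12
f 17 9 19
f 17 19 18
f 18 19 20
f 18 20 12
f 19 9 21
f 19 21 20
f 20 21 22
f 20 22 12
f 21 9 23
f 21 23 22
f 22 23 24
f 22 24 12
f 23 9 25
f 23 25 24
f 24 25 26
f 24 26 12
f 25 9 10
f 25 10 26
f 26 10 11
f 26 11 12
f 28 30 27
f 31 28 27
f 27 30 29
f 29 31 27
f 28 34 30
f 32 28 31
f 32 34 28
f 30 34 29
f 33 31 29
f 29 34 33
f 33 32 31
f 34 32 33

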